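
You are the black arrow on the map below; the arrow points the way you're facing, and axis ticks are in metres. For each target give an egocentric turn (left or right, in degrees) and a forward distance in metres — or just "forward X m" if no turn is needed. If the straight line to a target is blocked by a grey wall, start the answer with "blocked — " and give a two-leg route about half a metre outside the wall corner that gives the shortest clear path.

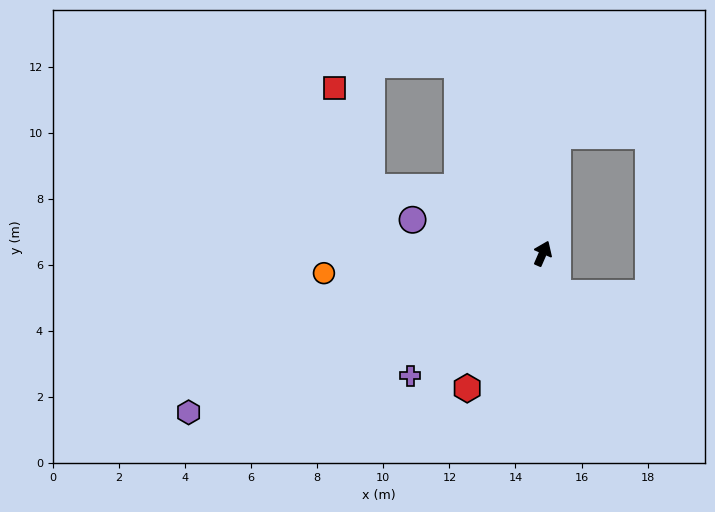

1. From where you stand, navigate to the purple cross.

turn left 156°, forward 5.5 m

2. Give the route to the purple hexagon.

turn left 138°, forward 11.7 m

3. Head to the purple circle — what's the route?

turn left 99°, forward 4.1 m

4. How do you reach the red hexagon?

turn left 174°, forward 4.7 m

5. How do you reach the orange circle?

turn left 119°, forward 6.6 m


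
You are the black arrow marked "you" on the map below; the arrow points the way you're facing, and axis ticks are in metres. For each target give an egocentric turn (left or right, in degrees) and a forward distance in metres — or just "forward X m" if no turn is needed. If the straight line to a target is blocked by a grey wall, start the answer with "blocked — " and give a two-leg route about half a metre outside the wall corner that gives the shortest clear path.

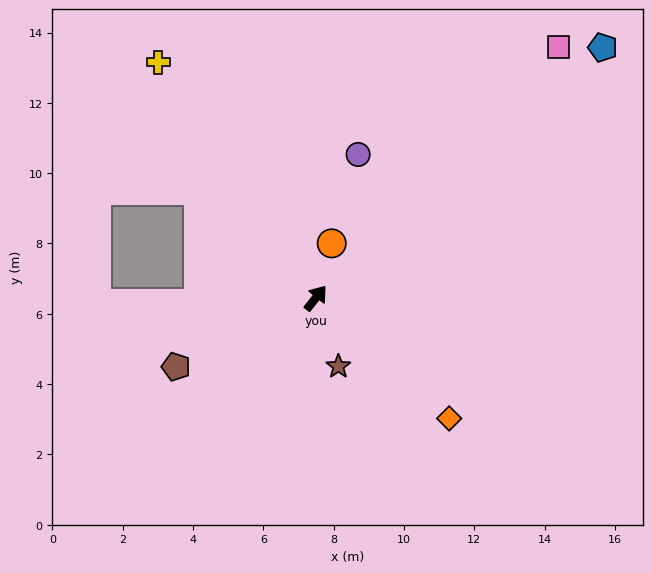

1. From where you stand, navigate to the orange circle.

turn left 22°, forward 1.6 m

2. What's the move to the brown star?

turn right 123°, forward 2.0 m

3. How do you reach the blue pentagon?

turn right 10°, forward 10.8 m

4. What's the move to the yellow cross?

turn left 72°, forward 8.1 m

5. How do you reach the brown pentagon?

turn left 155°, forward 4.4 m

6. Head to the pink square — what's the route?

turn right 6°, forward 9.9 m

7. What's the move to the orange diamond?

turn right 94°, forward 5.1 m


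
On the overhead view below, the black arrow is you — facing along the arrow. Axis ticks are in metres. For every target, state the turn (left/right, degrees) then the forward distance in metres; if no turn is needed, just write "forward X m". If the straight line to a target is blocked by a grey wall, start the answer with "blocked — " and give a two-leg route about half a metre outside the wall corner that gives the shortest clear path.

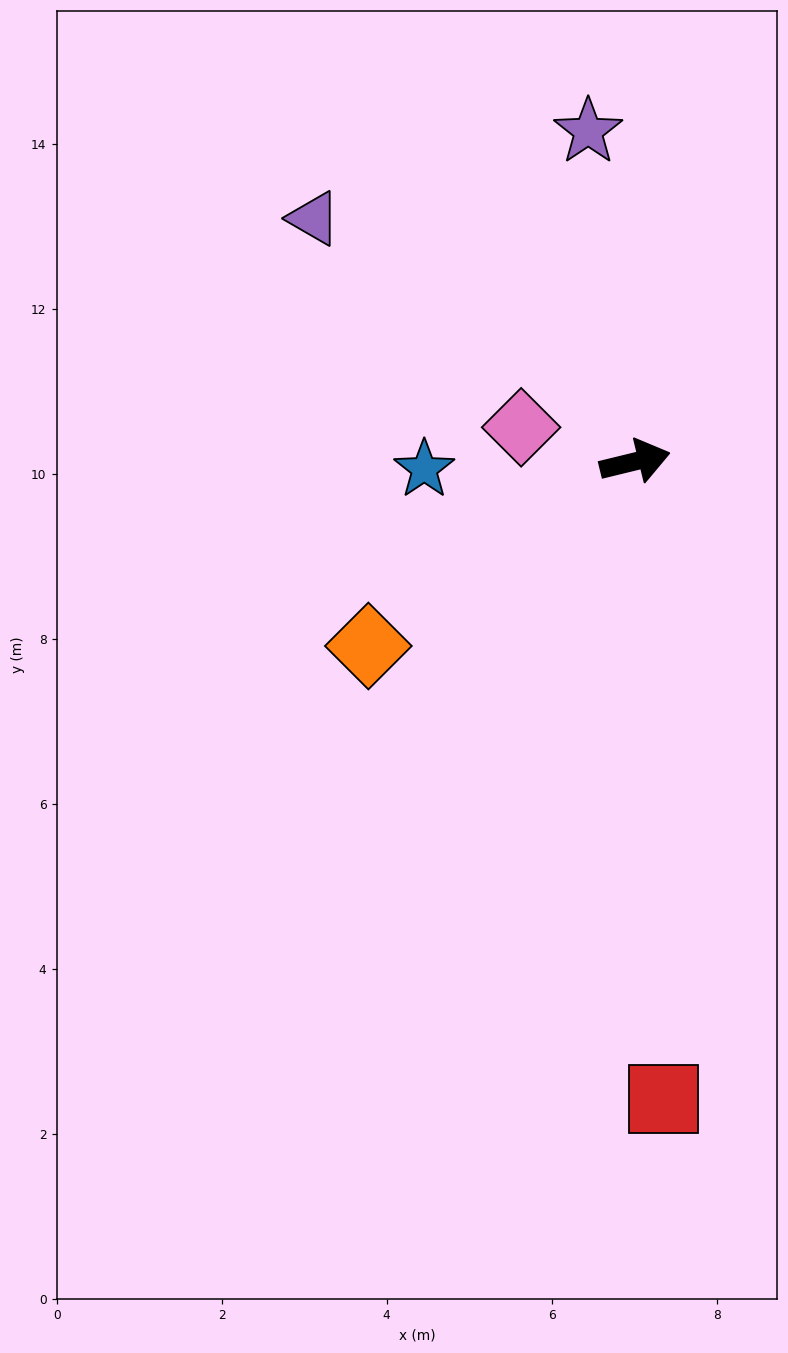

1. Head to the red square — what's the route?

turn right 101°, forward 7.7 m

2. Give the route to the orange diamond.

turn right 159°, forward 3.9 m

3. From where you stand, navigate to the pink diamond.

turn left 150°, forward 1.4 m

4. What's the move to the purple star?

turn left 84°, forward 4.0 m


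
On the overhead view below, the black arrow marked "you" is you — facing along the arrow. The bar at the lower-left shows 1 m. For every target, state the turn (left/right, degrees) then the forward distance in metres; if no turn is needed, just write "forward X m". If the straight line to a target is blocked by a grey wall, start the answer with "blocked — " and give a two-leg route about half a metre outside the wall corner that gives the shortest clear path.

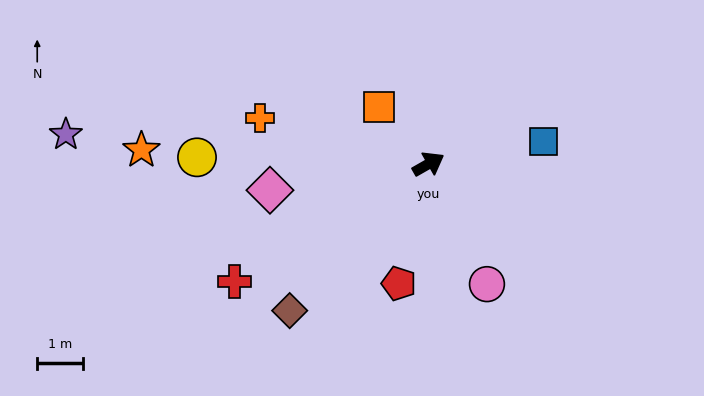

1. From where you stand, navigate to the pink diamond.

turn left 160°, forward 3.5 m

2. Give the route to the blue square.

turn right 19°, forward 2.6 m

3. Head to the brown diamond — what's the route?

turn right 163°, forward 4.5 m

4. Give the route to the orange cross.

turn left 135°, forward 3.9 m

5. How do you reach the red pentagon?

turn right 134°, forward 2.7 m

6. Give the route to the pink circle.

turn right 94°, forward 3.0 m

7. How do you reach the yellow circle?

turn left 149°, forward 5.1 m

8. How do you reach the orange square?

turn left 102°, forward 1.7 m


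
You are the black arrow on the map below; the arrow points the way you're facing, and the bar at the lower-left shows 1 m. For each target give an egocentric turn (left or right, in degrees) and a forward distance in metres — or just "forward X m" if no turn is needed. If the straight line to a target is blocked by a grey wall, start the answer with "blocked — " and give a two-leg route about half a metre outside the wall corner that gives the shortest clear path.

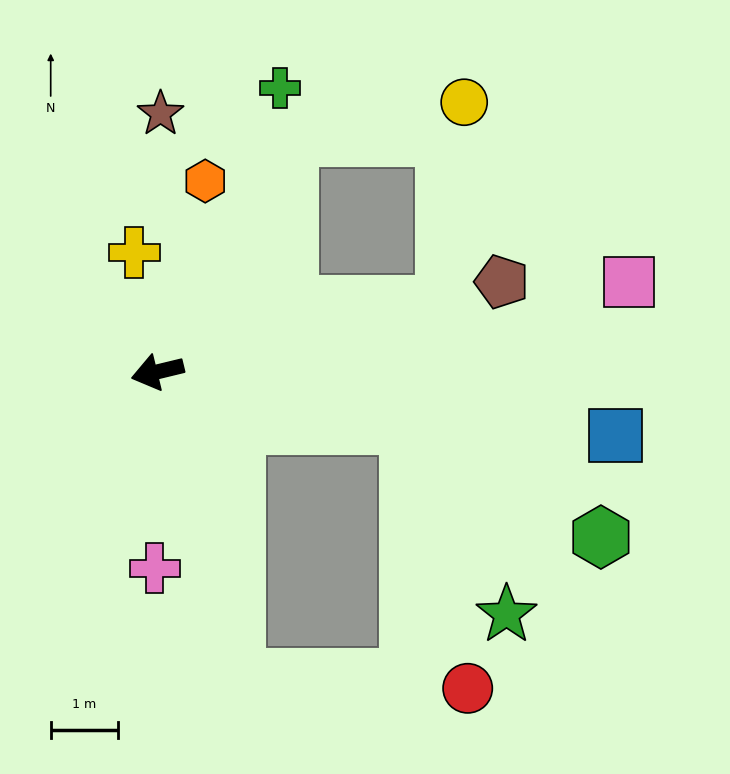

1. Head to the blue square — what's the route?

turn left 158°, forward 6.8 m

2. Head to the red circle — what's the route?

blocked — turn left 154°, forward 3.8 m, then turn right 65°, forward 4.0 m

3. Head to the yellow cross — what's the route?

turn right 93°, forward 1.8 m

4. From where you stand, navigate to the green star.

blocked — turn left 154°, forward 3.8 m, then turn right 50°, forward 3.1 m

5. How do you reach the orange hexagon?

turn right 118°, forward 2.9 m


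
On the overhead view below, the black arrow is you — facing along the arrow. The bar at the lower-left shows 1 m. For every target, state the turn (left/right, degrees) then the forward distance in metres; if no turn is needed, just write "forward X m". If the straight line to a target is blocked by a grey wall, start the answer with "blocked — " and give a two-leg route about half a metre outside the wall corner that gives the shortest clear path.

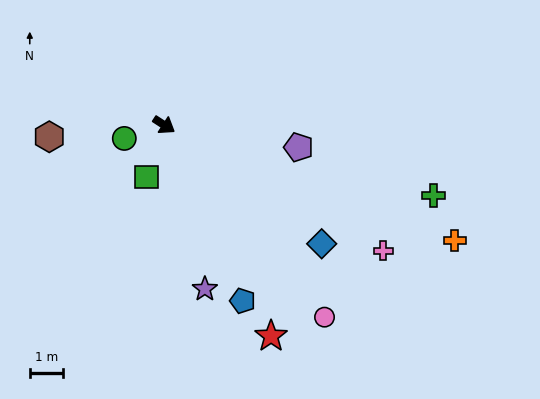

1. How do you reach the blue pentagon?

turn right 33°, forward 5.7 m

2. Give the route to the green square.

turn right 76°, forward 1.6 m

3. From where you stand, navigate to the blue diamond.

turn right 4°, forward 5.9 m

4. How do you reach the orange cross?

turn left 11°, forward 9.3 m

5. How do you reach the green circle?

turn right 128°, forward 1.2 m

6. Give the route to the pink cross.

turn left 3°, forward 7.5 m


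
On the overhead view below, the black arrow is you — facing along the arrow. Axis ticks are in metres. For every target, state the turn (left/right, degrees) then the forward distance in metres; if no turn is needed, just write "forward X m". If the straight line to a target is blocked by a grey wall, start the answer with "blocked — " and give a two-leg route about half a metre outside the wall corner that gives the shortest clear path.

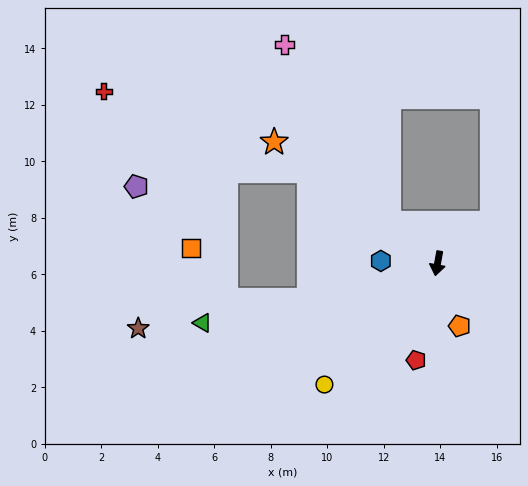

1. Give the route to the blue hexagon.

turn right 82°, forward 2.0 m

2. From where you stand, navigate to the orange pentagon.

turn left 30°, forward 2.3 m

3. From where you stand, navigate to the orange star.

turn right 116°, forward 7.2 m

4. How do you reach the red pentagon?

turn right 2°, forward 3.5 m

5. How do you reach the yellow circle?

turn right 33°, forward 5.9 m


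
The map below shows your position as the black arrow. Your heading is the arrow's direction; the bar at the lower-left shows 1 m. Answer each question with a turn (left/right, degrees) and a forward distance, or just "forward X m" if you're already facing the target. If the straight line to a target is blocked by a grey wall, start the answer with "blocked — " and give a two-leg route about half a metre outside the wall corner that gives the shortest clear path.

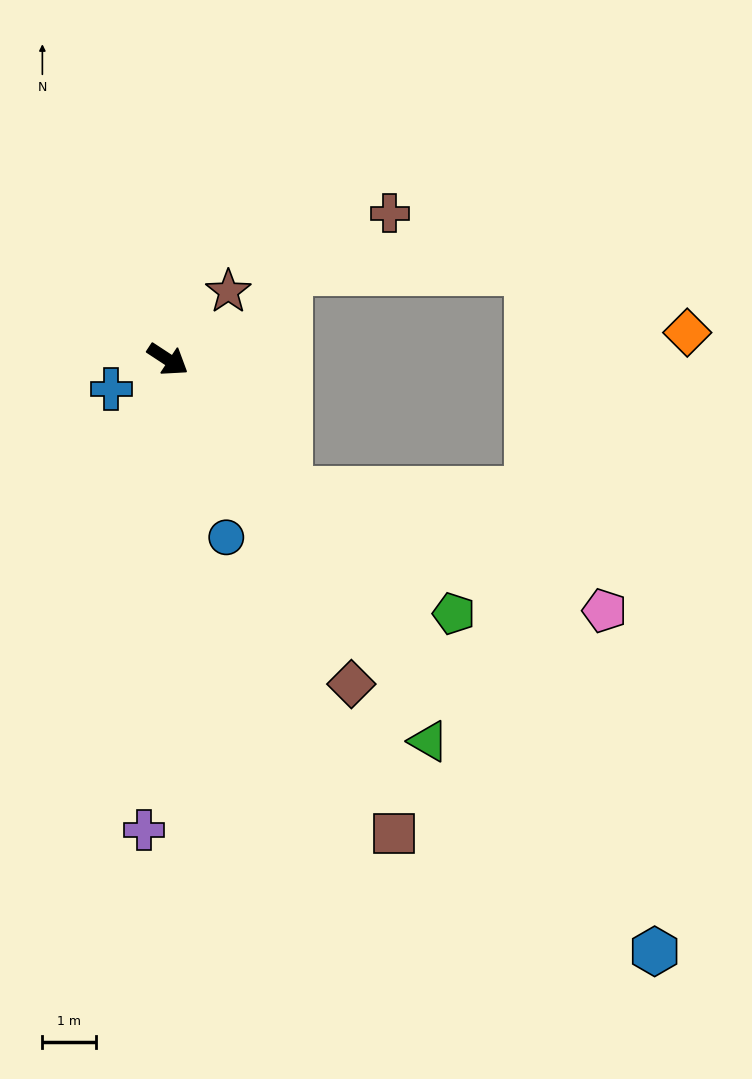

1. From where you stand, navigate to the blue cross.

turn right 119°, forward 1.2 m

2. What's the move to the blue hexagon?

turn right 17°, forward 14.2 m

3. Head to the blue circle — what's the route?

turn right 39°, forward 3.5 m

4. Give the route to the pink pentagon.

blocked — turn right 14°, forward 3.3 m, then turn left 26°, forward 6.3 m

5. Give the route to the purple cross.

turn right 60°, forward 8.7 m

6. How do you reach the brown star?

turn left 82°, forward 1.7 m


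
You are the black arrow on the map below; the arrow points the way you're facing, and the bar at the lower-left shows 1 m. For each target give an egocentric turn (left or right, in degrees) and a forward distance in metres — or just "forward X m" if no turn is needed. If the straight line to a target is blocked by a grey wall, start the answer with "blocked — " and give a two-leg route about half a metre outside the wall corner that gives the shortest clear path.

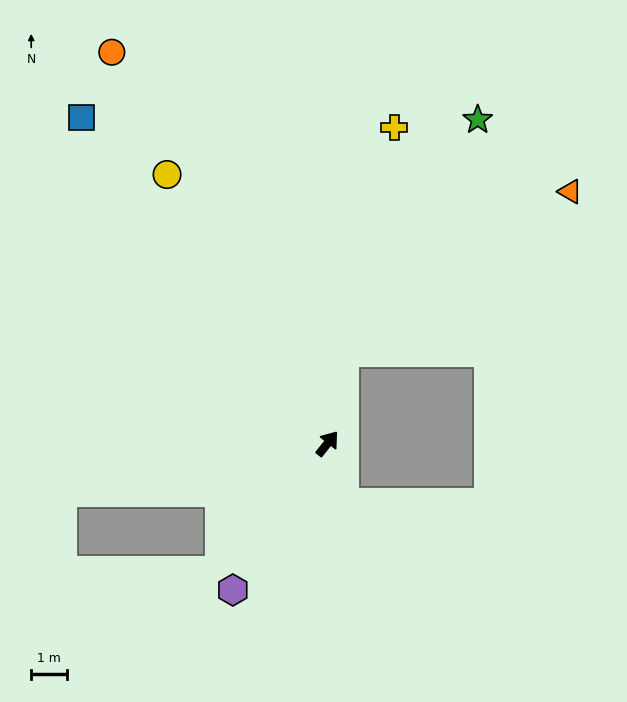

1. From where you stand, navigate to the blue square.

turn left 75°, forward 11.5 m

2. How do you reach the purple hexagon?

turn right 175°, forward 4.9 m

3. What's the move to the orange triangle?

blocked — turn left 28°, forward 2.6 m, then turn right 44°, forward 7.8 m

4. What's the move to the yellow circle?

turn left 69°, forward 8.8 m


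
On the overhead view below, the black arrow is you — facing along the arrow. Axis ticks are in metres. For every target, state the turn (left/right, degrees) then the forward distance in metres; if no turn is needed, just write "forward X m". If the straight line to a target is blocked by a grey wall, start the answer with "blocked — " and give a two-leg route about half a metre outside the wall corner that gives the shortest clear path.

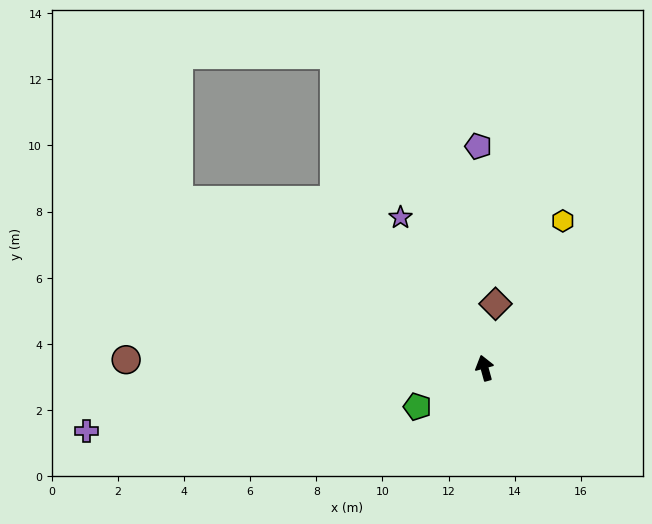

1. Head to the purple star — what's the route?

turn left 14°, forward 5.2 m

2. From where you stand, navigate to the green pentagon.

turn left 105°, forward 2.3 m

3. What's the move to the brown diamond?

turn right 25°, forward 2.0 m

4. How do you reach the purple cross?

turn left 84°, forward 12.2 m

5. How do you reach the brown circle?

turn left 73°, forward 10.8 m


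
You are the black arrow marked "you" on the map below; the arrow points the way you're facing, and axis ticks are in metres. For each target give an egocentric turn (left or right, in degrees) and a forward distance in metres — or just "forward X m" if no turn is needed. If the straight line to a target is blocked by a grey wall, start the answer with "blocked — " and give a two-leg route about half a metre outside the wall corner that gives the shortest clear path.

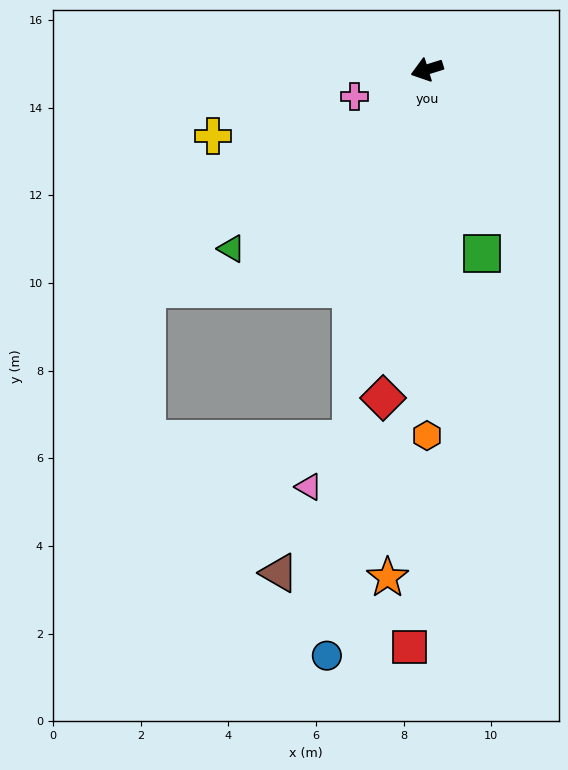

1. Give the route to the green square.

turn left 89°, forward 4.4 m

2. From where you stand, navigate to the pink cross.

turn left 3°, forward 1.8 m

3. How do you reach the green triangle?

turn left 25°, forward 6.0 m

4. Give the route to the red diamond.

turn left 65°, forward 7.6 m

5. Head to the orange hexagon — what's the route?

turn left 73°, forward 8.3 m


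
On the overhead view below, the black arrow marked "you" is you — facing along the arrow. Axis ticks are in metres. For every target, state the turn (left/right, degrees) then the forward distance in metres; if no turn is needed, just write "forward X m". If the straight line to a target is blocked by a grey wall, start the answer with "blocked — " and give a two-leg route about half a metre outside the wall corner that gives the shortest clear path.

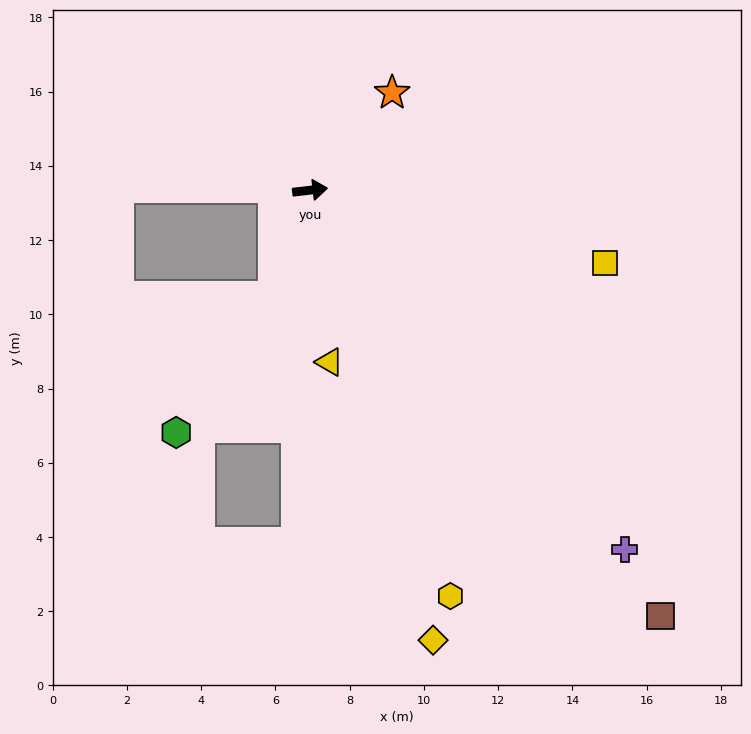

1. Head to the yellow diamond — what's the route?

turn right 81°, forward 12.6 m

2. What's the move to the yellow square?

turn right 21°, forward 8.2 m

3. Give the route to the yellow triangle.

turn right 90°, forward 4.7 m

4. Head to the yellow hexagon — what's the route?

turn right 78°, forward 11.6 m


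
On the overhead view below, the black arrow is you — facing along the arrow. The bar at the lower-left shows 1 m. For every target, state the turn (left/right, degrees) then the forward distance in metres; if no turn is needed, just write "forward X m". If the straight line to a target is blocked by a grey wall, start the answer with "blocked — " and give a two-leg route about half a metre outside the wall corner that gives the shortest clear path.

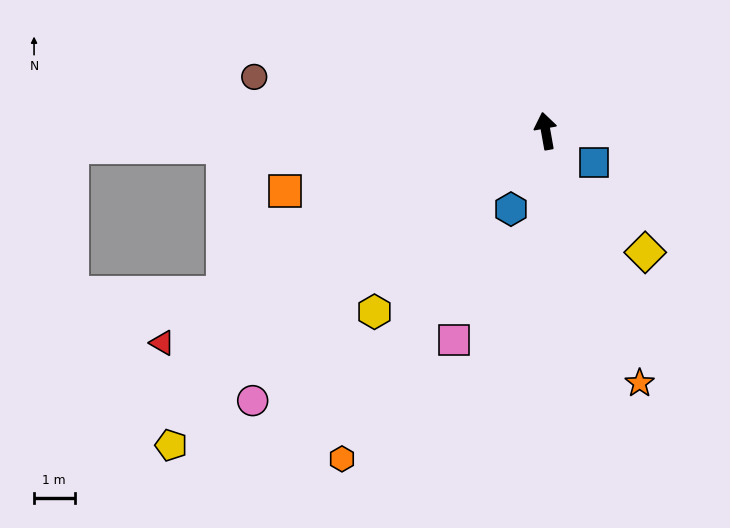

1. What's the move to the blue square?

turn right 133°, forward 1.4 m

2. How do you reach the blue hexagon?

turn left 146°, forward 2.1 m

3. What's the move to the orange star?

turn right 170°, forward 6.6 m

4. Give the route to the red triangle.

turn left 109°, forward 10.8 m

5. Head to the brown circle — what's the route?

turn left 69°, forward 7.3 m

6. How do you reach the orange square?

turn left 93°, forward 6.6 m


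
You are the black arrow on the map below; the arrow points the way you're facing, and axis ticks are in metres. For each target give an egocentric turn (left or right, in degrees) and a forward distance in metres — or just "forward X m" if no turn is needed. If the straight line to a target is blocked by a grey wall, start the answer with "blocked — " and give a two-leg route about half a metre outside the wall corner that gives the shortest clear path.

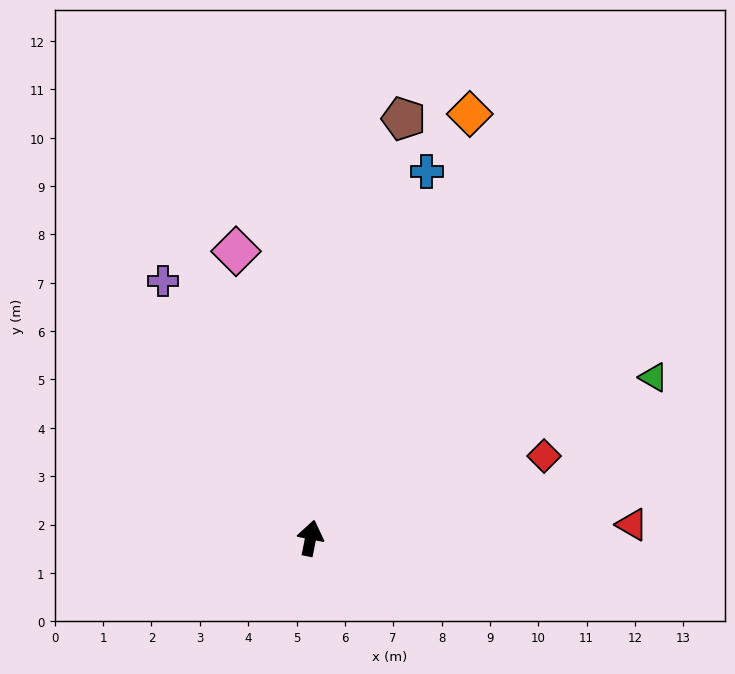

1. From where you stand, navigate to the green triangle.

turn right 54°, forward 7.8 m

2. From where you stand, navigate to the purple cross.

turn left 41°, forward 6.1 m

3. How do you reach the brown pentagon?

forward 8.9 m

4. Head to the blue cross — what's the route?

turn right 6°, forward 8.0 m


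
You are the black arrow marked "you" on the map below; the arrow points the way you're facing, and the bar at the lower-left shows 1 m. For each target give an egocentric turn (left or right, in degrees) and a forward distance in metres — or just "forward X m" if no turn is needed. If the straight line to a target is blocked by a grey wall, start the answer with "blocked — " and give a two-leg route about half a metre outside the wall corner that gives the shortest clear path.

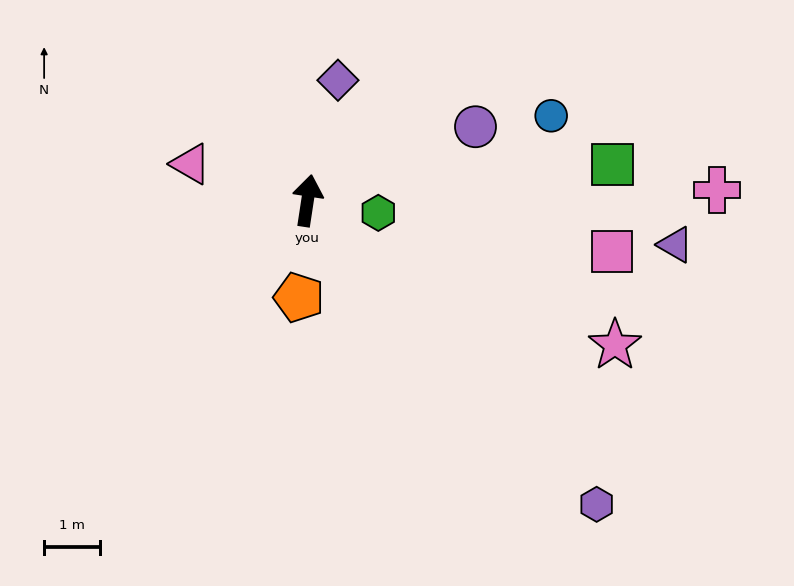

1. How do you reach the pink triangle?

turn left 81°, forward 2.2 m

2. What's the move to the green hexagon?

turn right 91°, forward 1.3 m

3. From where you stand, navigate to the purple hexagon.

turn right 128°, forward 7.6 m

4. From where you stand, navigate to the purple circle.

turn right 58°, forward 3.3 m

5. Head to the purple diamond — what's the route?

turn right 6°, forward 2.2 m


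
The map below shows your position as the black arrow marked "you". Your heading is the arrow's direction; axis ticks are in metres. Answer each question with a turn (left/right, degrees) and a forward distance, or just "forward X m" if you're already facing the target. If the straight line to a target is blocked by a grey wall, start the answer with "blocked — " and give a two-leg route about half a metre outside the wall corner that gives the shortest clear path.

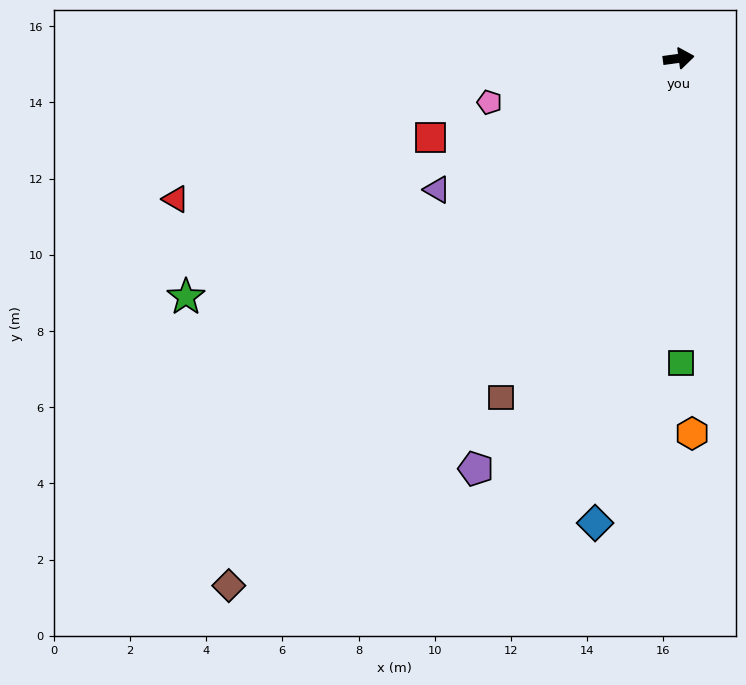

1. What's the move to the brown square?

turn right 125°, forward 10.1 m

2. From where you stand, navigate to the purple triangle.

turn right 159°, forward 7.2 m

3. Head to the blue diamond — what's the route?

turn right 108°, forward 12.4 m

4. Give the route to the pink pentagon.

turn right 175°, forward 5.1 m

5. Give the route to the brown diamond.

turn right 138°, forward 18.2 m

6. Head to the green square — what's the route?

turn right 97°, forward 8.0 m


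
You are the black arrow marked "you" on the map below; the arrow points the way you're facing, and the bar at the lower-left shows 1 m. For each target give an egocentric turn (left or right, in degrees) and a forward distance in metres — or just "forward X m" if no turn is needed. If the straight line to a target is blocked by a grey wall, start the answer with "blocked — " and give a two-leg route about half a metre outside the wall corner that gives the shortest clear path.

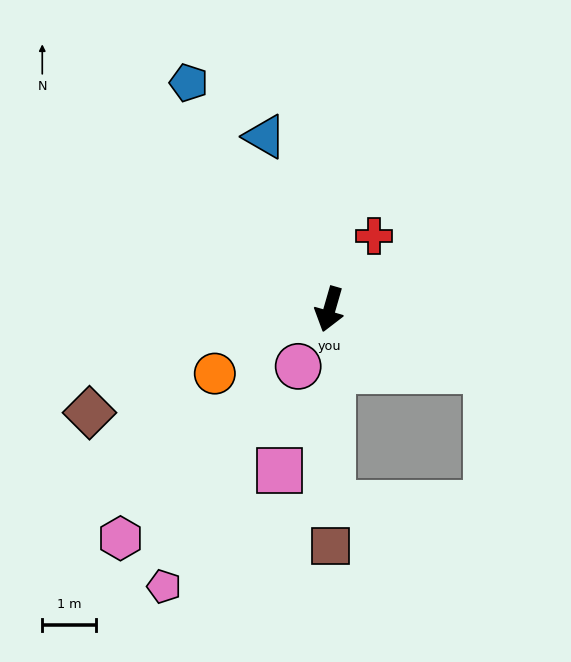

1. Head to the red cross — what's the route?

turn left 165°, forward 1.6 m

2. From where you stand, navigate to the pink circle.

turn right 13°, forward 1.2 m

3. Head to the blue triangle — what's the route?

turn right 143°, forward 3.4 m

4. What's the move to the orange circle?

turn right 45°, forward 2.5 m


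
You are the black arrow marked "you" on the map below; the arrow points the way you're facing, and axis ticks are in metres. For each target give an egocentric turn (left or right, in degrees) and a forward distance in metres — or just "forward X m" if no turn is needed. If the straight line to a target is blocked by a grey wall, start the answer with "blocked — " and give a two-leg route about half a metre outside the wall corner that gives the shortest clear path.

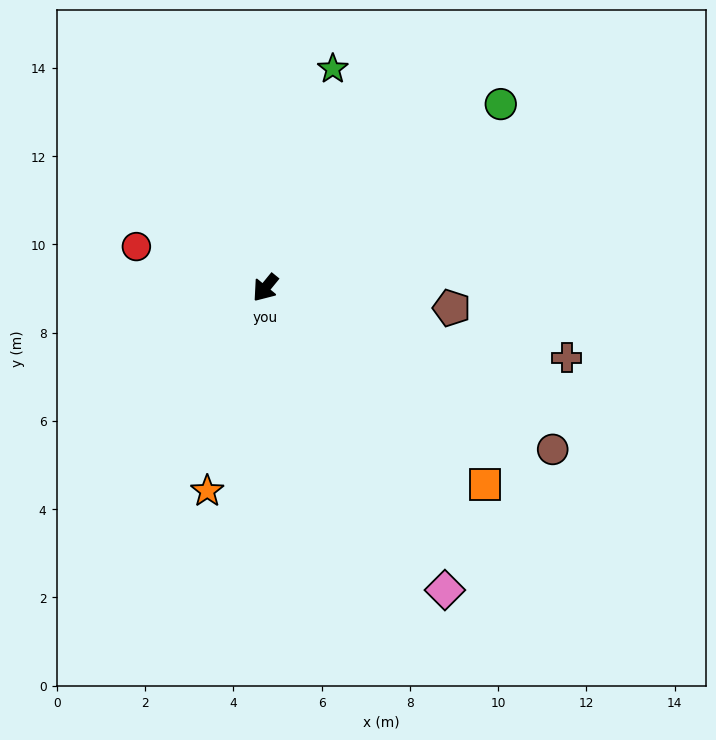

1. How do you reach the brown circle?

turn left 100°, forward 7.5 m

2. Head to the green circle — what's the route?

turn left 167°, forward 6.8 m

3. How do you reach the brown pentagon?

turn left 123°, forward 4.2 m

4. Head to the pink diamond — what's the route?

turn left 70°, forward 8.0 m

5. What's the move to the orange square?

turn left 88°, forward 6.7 m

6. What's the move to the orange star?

turn left 23°, forward 4.8 m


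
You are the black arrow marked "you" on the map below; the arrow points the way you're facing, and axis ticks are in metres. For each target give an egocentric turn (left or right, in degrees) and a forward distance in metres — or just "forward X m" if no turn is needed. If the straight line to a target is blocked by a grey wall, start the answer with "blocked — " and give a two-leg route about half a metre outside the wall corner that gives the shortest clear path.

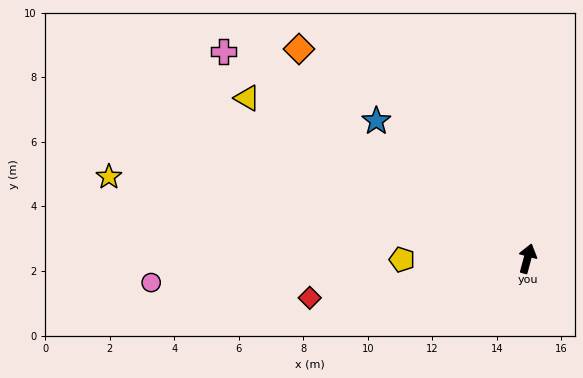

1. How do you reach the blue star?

turn left 63°, forward 6.3 m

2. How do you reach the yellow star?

turn left 94°, forward 13.2 m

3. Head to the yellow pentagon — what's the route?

turn left 106°, forward 3.9 m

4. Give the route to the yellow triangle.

turn left 75°, forward 10.0 m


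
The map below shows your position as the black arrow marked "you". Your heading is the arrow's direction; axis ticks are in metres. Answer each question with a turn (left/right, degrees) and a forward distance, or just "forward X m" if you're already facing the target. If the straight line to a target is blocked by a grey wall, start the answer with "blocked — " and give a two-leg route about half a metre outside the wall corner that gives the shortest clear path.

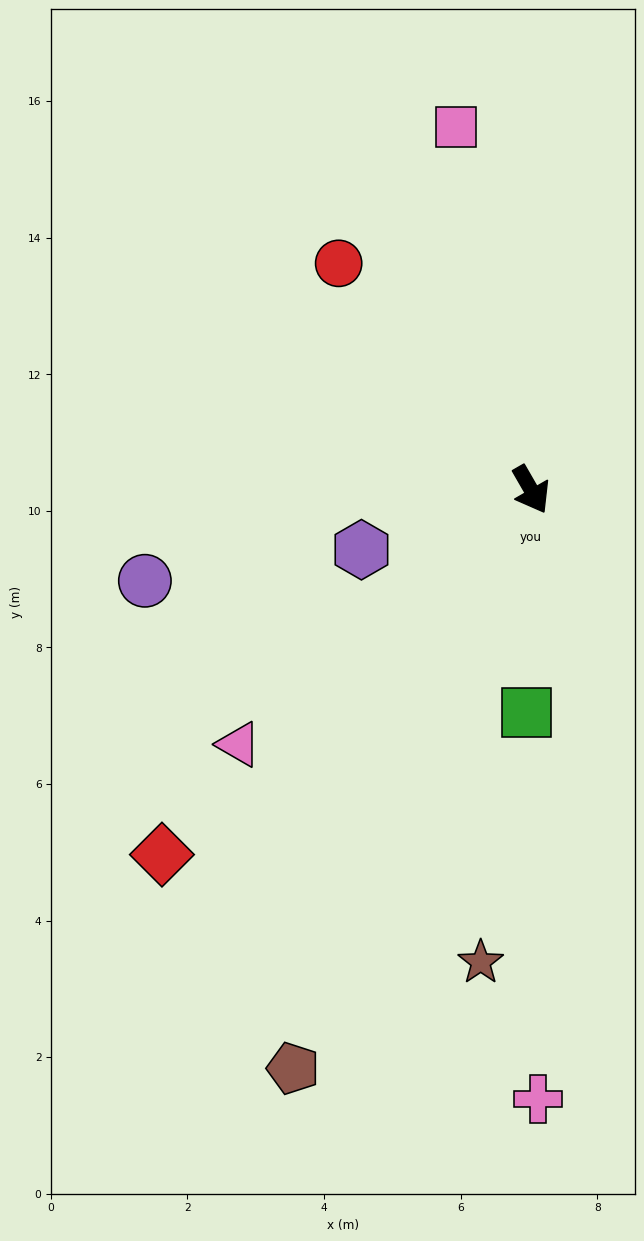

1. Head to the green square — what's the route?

turn right 31°, forward 3.3 m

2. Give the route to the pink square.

turn left 162°, forward 5.4 m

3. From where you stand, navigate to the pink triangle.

turn right 79°, forward 5.7 m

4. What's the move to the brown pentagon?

turn right 52°, forward 9.2 m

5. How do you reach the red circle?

turn right 170°, forward 4.4 m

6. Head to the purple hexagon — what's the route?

turn right 100°, forward 2.6 m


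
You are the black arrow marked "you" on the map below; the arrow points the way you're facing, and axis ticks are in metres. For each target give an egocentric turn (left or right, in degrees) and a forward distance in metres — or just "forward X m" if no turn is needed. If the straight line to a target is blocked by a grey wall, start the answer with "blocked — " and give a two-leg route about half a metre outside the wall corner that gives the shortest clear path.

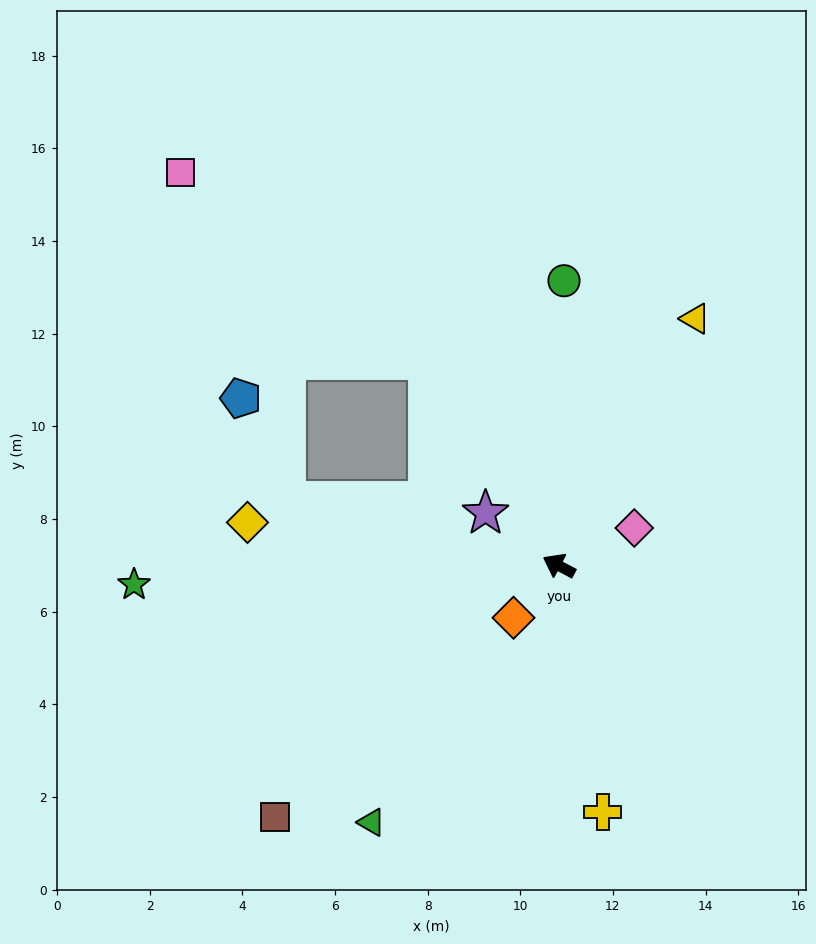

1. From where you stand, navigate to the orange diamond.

turn left 77°, forward 1.5 m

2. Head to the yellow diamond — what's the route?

turn left 20°, forward 6.8 m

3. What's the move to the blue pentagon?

blocked — turn left 14°, forward 6.0 m, then turn right 52°, forward 2.4 m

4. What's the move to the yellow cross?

turn left 128°, forward 5.4 m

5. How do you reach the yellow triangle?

turn right 91°, forward 6.1 m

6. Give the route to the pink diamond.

turn right 126°, forward 1.8 m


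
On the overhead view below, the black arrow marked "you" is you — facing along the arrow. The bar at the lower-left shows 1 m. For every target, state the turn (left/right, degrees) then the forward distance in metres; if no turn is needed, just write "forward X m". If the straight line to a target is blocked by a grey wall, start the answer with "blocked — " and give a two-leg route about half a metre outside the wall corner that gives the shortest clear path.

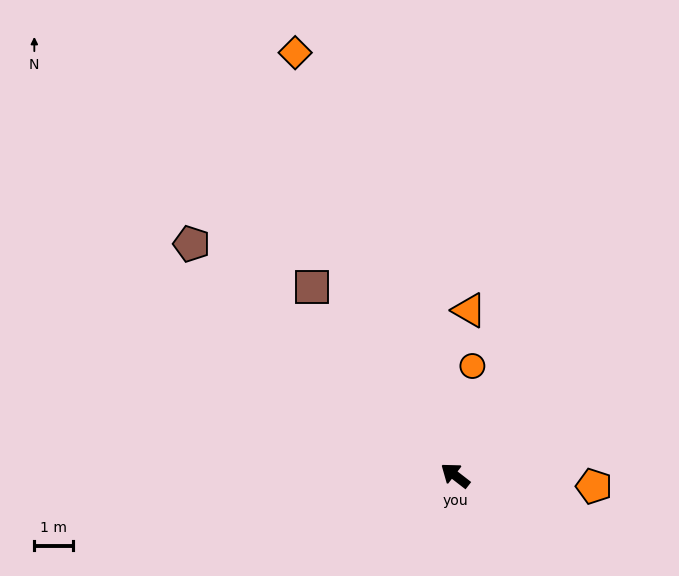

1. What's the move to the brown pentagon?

turn right 4°, forward 9.1 m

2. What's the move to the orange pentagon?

turn right 147°, forward 3.6 m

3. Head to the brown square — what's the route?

turn right 15°, forward 6.1 m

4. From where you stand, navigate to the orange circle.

turn right 61°, forward 2.9 m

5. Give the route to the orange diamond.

turn right 31°, forward 11.7 m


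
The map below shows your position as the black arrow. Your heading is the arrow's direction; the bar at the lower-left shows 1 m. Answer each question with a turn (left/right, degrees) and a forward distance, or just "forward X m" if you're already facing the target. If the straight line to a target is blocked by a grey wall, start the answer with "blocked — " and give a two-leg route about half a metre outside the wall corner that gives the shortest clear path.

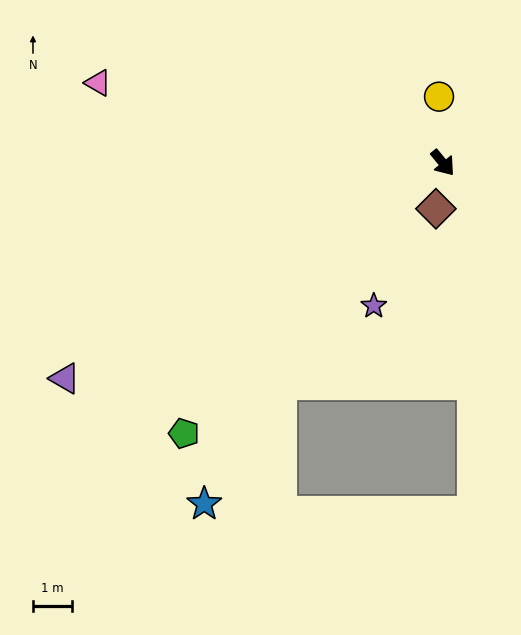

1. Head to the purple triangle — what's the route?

turn right 100°, forward 11.0 m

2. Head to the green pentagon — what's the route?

turn right 83°, forward 9.5 m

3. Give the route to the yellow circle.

turn left 144°, forward 1.7 m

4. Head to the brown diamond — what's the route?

turn right 48°, forward 1.2 m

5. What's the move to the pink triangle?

turn right 142°, forward 9.0 m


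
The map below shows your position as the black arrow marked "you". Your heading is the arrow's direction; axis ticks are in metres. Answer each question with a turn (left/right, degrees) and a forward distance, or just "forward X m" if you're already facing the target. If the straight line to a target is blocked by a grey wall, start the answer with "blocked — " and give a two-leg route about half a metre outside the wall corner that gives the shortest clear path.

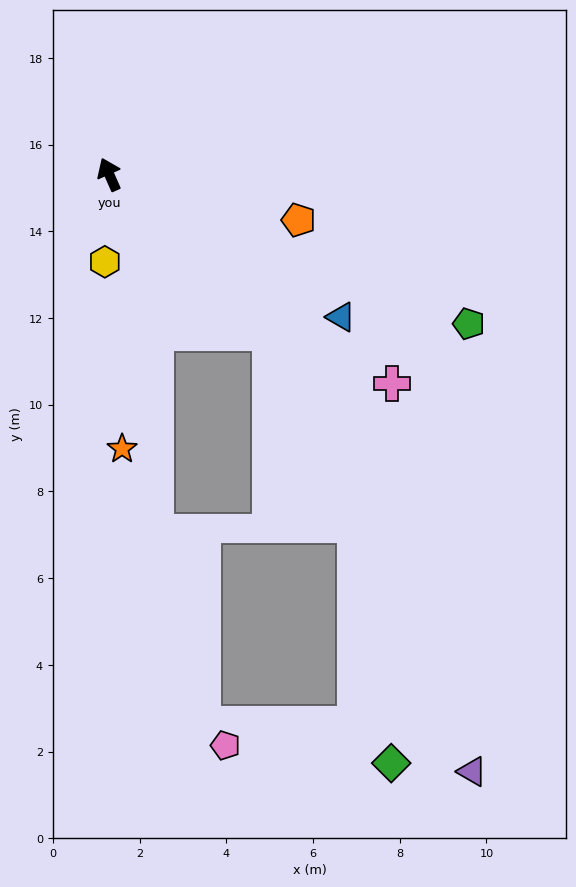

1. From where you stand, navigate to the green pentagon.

turn right 136°, forward 9.0 m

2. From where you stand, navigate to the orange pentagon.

turn right 127°, forward 4.5 m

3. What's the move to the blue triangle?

turn right 145°, forward 6.3 m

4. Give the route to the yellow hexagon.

turn left 153°, forward 2.0 m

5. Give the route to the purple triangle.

blocked — turn right 158°, forward 5.2 m, then turn right 21°, forward 11.1 m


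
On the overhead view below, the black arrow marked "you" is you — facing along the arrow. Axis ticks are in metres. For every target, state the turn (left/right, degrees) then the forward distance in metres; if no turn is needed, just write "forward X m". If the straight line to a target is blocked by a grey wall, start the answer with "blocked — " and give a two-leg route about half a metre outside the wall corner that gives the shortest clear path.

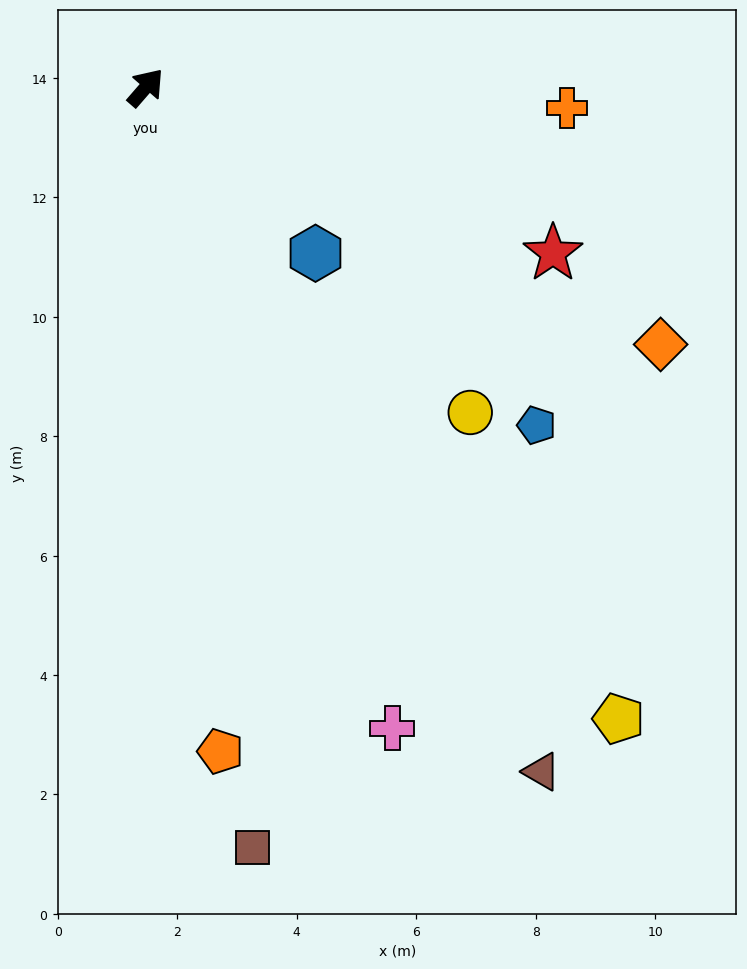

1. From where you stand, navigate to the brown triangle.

turn right 109°, forward 13.2 m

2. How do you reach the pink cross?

turn right 118°, forward 11.5 m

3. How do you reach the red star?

turn right 71°, forward 7.4 m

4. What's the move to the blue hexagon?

turn right 93°, forward 4.0 m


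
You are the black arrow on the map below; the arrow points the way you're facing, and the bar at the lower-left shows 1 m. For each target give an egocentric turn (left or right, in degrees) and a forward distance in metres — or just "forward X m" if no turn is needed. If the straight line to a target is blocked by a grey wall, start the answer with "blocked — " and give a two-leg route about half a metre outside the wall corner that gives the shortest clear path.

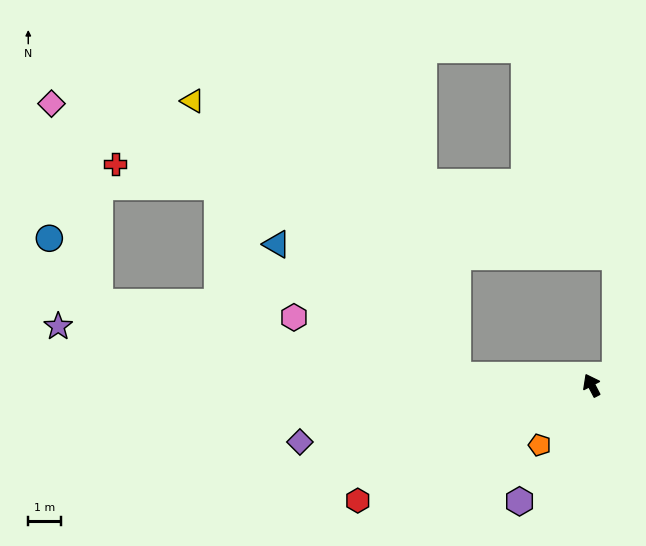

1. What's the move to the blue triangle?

blocked — turn left 59°, forward 4.2 m, then turn right 33°, forward 6.9 m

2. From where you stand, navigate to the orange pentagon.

turn left 111°, forward 2.4 m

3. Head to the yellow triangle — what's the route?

blocked — turn left 59°, forward 4.2 m, then turn right 43°, forward 11.8 m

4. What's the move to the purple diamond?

turn left 73°, forward 9.2 m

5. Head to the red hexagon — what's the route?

turn left 89°, forward 8.0 m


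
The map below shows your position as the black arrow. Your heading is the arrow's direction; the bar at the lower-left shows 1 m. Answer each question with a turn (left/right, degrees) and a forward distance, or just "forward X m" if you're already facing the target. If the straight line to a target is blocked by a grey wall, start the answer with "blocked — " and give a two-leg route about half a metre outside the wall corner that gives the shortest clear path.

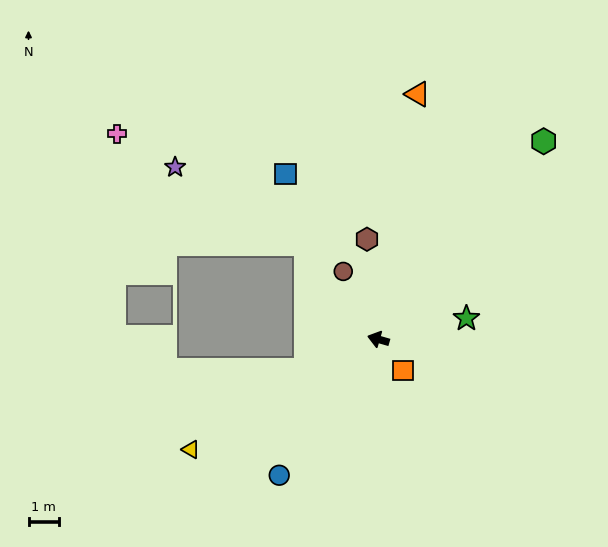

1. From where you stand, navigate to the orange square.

turn left 144°, forward 1.3 m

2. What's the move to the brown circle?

turn right 47°, forward 2.5 m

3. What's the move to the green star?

turn right 151°, forward 3.0 m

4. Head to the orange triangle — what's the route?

turn right 83°, forward 8.2 m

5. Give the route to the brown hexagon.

turn right 67°, forward 3.3 m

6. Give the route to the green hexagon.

turn right 114°, forward 8.5 m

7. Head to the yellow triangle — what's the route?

turn left 47°, forward 7.2 m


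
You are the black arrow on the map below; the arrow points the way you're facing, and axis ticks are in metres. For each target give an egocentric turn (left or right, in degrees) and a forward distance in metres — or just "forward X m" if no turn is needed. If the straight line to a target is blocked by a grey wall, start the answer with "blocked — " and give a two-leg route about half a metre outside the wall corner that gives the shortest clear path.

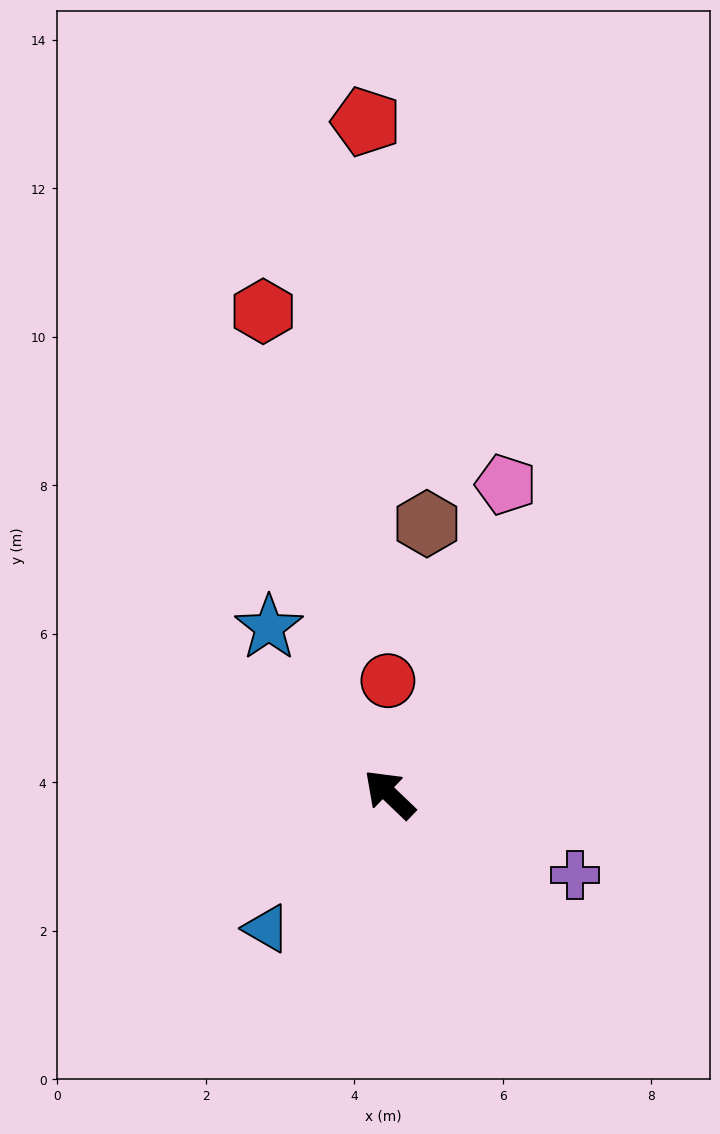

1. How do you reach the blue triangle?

turn left 91°, forward 2.5 m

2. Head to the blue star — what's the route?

turn right 10°, forward 2.8 m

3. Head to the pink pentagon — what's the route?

turn right 67°, forward 4.5 m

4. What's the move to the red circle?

turn right 46°, forward 1.5 m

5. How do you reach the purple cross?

turn right 160°, forward 2.7 m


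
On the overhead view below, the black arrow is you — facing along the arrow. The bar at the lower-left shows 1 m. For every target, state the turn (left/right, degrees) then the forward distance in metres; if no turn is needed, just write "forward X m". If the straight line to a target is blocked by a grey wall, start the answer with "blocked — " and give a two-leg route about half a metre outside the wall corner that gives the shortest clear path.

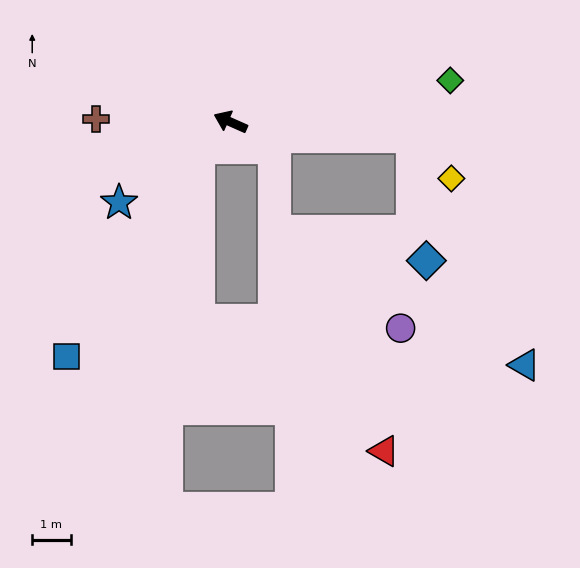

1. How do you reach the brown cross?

turn left 23°, forward 3.5 m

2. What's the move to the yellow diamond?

blocked — turn right 161°, forward 4.8 m, then turn right 42°, forward 1.5 m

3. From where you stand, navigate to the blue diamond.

blocked — turn right 161°, forward 4.8 m, then turn right 79°, forward 3.2 m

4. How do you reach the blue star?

turn left 60°, forward 3.6 m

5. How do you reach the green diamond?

turn right 145°, forward 5.8 m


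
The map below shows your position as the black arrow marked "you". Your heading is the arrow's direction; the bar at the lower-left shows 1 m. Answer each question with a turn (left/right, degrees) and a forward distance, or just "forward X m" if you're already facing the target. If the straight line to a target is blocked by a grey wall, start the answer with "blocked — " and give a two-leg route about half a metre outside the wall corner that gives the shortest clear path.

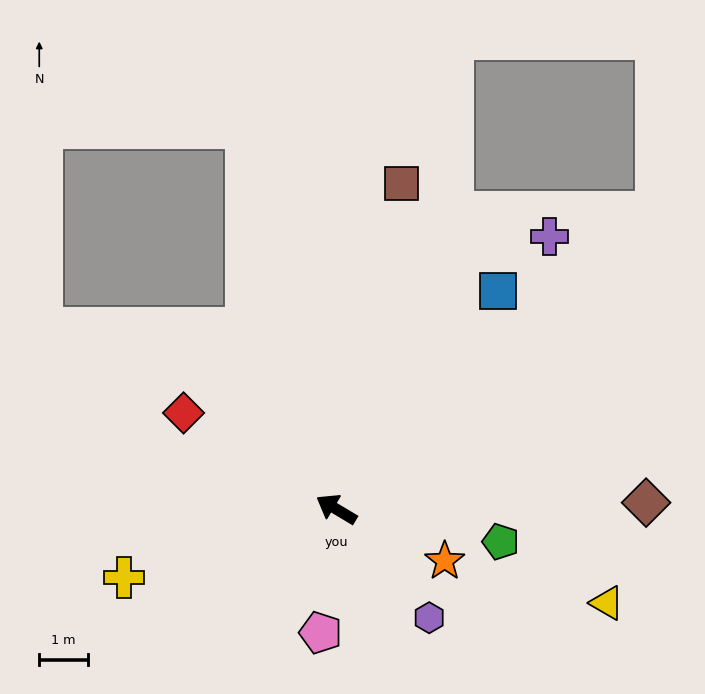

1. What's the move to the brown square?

turn right 70°, forward 6.9 m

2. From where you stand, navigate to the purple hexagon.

turn left 161°, forward 3.0 m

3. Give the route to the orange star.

turn right 175°, forward 2.5 m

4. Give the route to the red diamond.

forward 3.7 m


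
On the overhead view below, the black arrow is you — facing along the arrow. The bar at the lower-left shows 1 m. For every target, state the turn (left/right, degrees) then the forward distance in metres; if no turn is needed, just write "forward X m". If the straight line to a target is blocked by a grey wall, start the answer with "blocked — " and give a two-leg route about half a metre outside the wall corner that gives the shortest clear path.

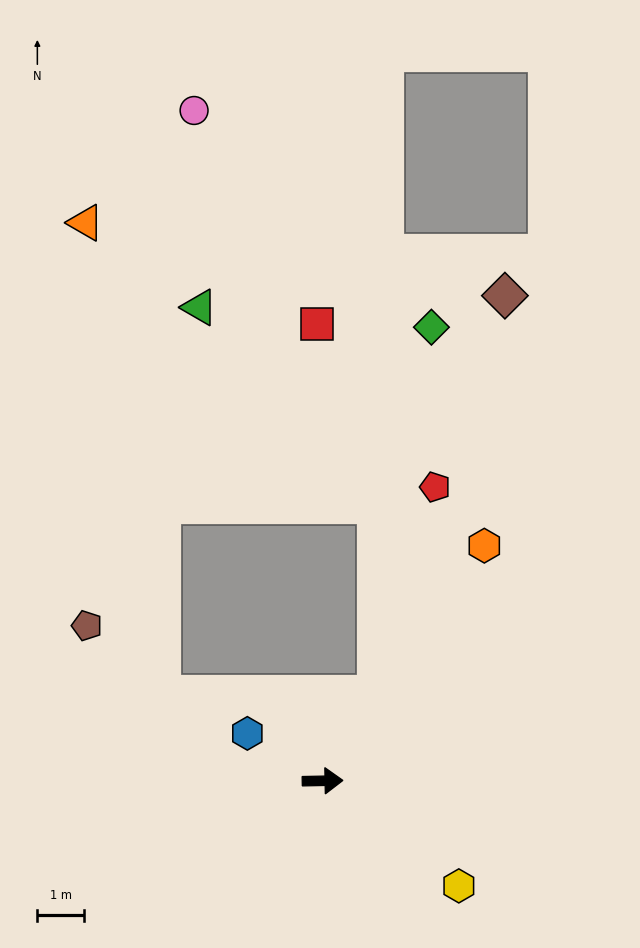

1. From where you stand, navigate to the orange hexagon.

turn left 54°, forward 6.1 m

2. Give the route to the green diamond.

blocked — turn left 56°, forward 2.2 m, then turn left 25°, forward 7.9 m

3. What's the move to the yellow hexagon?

turn right 39°, forward 3.7 m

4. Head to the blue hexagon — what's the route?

turn left 147°, forward 1.9 m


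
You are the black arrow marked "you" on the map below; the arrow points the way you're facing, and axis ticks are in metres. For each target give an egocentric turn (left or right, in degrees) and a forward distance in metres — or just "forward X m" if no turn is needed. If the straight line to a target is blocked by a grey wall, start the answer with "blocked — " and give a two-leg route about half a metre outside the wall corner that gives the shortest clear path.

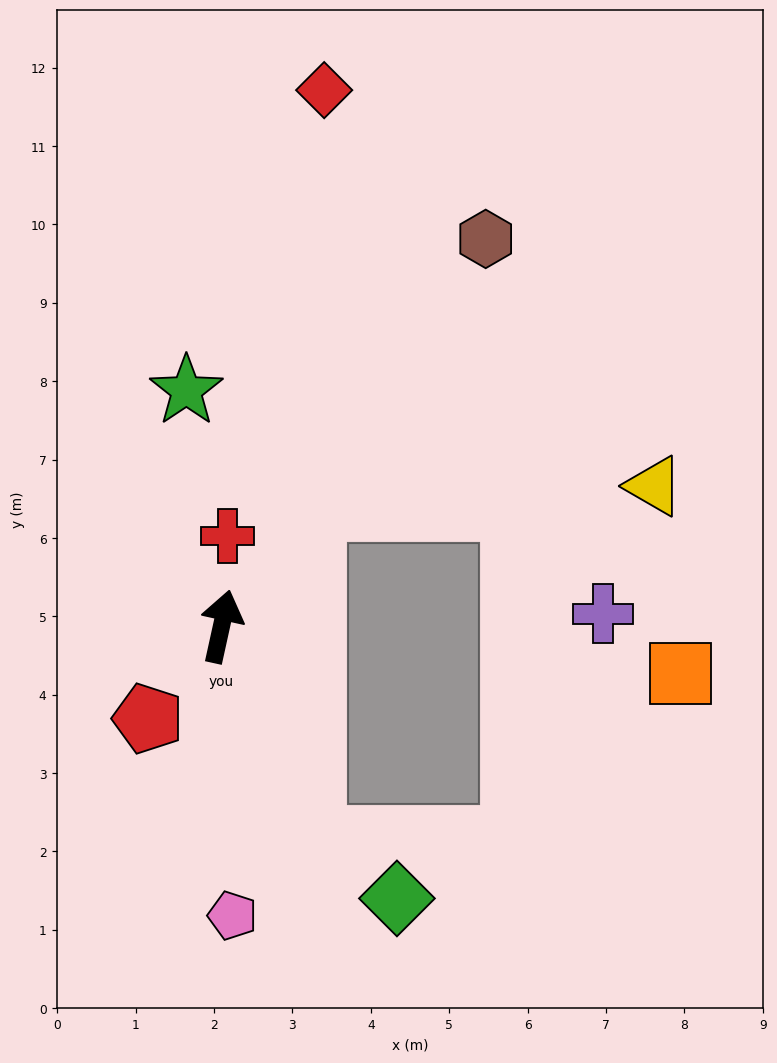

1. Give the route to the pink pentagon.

turn right 165°, forward 3.7 m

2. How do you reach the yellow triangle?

blocked — turn right 25°, forward 1.9 m, then turn right 49°, forward 4.4 m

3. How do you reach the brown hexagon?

turn right 22°, forward 6.0 m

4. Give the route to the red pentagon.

turn left 154°, forward 1.5 m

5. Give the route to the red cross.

turn left 9°, forward 1.2 m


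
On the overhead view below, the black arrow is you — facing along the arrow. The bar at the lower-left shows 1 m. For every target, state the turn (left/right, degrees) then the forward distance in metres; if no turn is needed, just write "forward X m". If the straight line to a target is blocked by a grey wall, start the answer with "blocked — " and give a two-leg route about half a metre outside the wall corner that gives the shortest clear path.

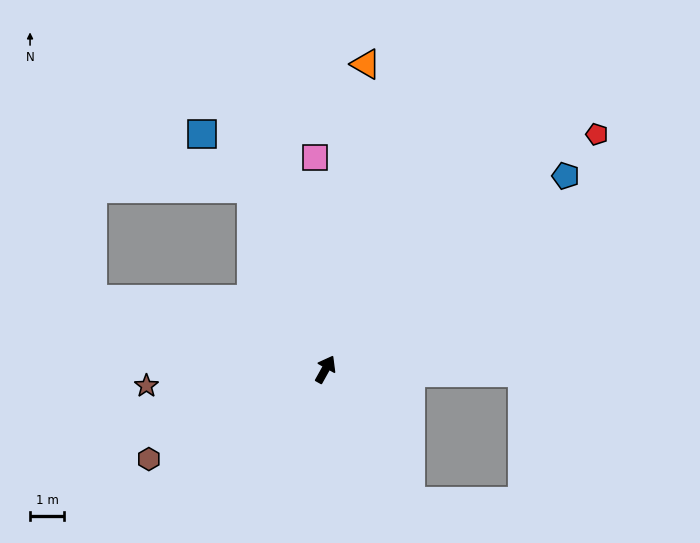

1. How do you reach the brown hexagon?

turn left 146°, forward 5.8 m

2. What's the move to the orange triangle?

turn left 22°, forward 9.0 m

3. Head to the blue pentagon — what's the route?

turn right 22°, forward 9.0 m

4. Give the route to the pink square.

turn left 32°, forward 6.2 m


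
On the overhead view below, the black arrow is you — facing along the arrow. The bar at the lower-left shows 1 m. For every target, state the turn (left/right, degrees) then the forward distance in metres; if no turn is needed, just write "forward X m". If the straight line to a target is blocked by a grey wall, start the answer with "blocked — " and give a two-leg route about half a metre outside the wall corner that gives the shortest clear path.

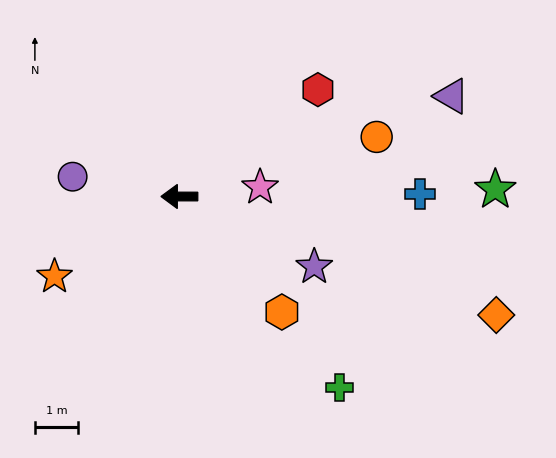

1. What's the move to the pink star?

turn right 173°, forward 1.9 m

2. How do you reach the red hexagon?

turn right 142°, forward 4.1 m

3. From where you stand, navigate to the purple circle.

turn right 10°, forward 2.5 m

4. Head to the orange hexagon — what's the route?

turn left 132°, forward 3.6 m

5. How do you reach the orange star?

turn left 33°, forward 3.4 m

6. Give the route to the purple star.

turn left 153°, forward 3.5 m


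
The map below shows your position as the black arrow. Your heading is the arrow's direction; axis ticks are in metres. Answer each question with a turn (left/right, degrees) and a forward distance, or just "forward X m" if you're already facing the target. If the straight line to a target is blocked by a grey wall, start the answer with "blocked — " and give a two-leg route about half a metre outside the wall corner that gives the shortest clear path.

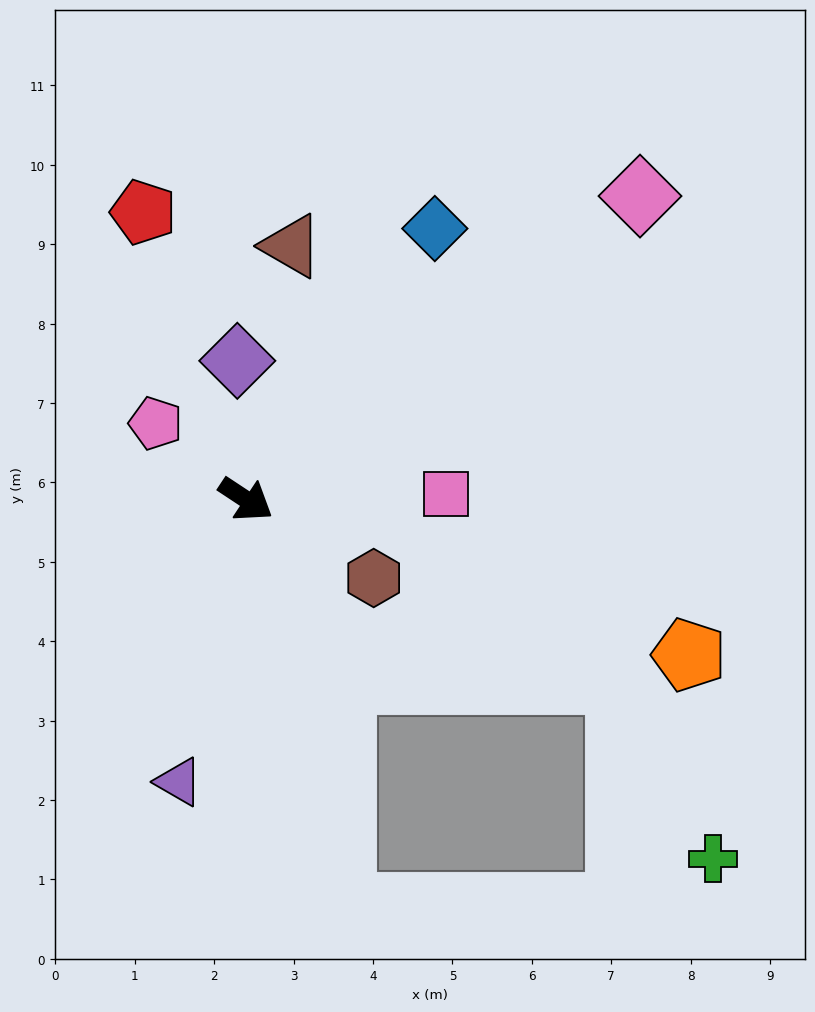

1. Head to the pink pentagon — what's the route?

turn left 173°, forward 1.5 m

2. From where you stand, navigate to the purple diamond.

turn left 127°, forward 1.7 m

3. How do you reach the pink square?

turn left 35°, forward 2.5 m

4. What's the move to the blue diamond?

turn left 89°, forward 4.2 m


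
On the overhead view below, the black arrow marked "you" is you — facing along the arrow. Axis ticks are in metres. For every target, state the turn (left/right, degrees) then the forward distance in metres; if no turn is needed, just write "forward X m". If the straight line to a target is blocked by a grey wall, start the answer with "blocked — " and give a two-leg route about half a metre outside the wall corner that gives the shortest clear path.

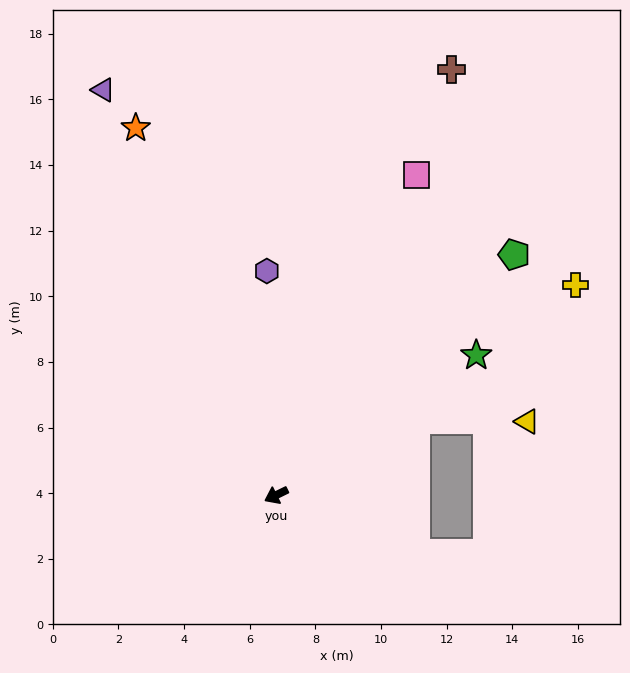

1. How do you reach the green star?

turn right 171°, forward 7.4 m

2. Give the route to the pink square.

turn right 140°, forward 10.7 m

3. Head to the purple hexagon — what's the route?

turn right 114°, forward 6.8 m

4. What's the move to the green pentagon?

turn right 161°, forward 10.3 m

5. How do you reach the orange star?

turn right 95°, forward 12.0 m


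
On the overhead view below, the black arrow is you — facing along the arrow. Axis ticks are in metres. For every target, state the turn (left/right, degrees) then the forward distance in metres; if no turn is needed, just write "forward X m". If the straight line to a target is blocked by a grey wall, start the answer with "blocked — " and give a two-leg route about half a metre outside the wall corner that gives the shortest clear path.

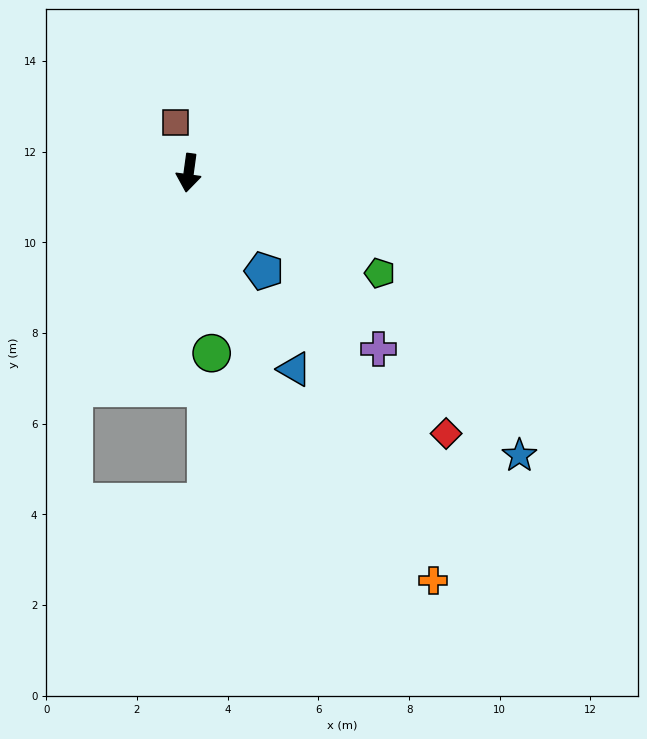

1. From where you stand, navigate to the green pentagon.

turn left 70°, forward 4.8 m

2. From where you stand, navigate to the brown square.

turn right 157°, forward 1.2 m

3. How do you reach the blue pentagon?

turn left 45°, forward 2.7 m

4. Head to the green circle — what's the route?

turn left 15°, forward 4.0 m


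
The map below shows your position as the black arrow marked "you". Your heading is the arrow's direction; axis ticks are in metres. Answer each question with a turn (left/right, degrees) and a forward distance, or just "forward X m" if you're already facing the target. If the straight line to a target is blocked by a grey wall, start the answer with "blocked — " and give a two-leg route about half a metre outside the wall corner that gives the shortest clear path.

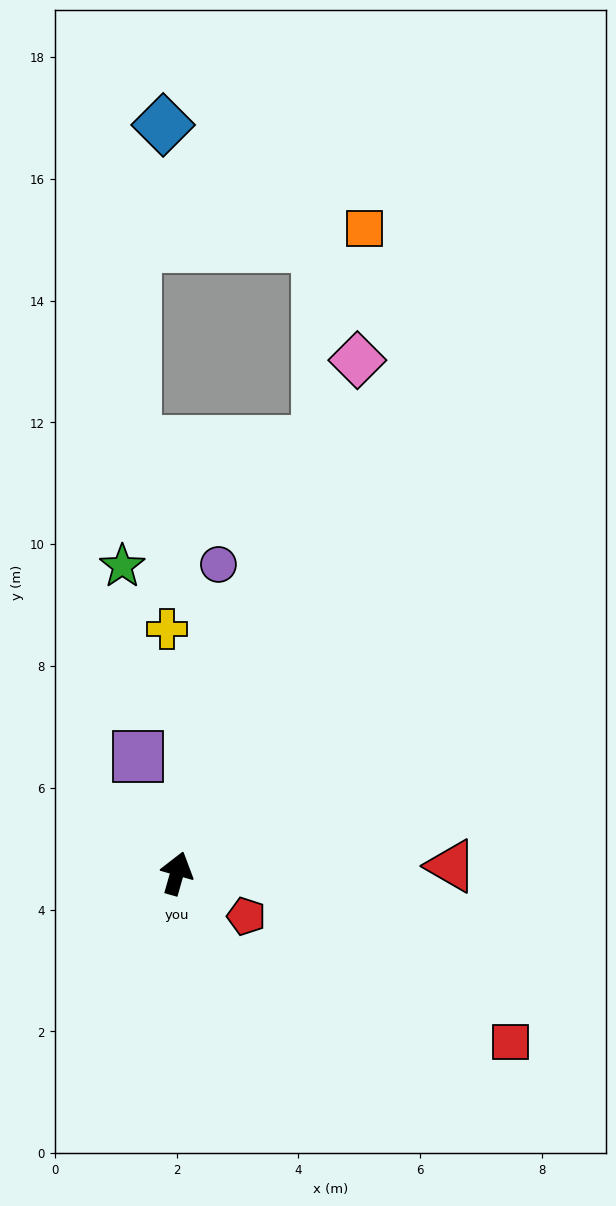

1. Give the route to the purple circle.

turn left 8°, forward 5.1 m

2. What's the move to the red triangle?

turn right 73°, forward 4.5 m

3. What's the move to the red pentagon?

turn right 106°, forward 1.3 m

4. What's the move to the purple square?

turn left 34°, forward 2.0 m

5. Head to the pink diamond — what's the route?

turn right 4°, forward 8.9 m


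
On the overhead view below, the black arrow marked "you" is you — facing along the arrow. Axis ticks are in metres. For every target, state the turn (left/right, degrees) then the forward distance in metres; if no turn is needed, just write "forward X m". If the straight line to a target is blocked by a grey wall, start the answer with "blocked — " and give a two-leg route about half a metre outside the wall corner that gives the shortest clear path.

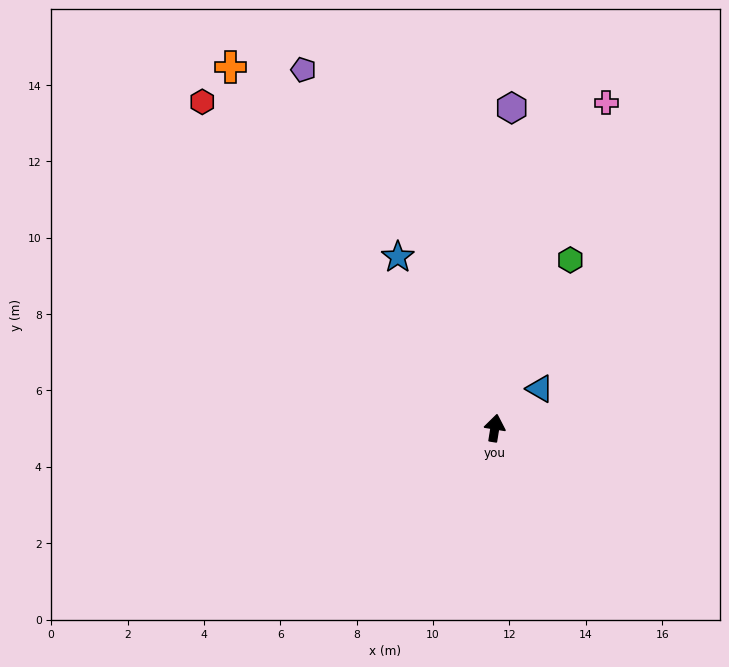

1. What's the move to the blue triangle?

turn right 40°, forward 1.6 m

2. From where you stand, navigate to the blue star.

turn left 39°, forward 5.1 m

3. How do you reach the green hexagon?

turn right 15°, forward 4.8 m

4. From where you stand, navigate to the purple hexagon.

turn left 6°, forward 8.4 m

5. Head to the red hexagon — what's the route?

turn left 51°, forward 11.5 m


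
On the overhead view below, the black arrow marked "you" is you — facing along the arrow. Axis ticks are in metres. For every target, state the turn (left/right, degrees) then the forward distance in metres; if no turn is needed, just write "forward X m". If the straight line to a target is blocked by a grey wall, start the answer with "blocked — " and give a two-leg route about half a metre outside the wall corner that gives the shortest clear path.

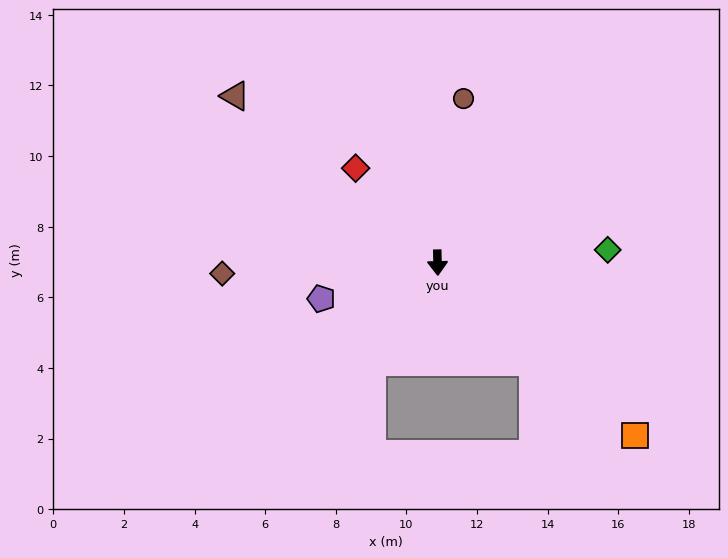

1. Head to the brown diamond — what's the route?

turn right 88°, forward 6.1 m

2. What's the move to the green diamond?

turn left 93°, forward 4.8 m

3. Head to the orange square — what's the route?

turn left 47°, forward 7.4 m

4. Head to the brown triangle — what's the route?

turn right 131°, forward 7.4 m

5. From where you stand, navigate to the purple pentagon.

turn right 74°, forward 3.4 m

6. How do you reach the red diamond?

turn right 140°, forward 3.5 m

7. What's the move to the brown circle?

turn left 170°, forward 4.7 m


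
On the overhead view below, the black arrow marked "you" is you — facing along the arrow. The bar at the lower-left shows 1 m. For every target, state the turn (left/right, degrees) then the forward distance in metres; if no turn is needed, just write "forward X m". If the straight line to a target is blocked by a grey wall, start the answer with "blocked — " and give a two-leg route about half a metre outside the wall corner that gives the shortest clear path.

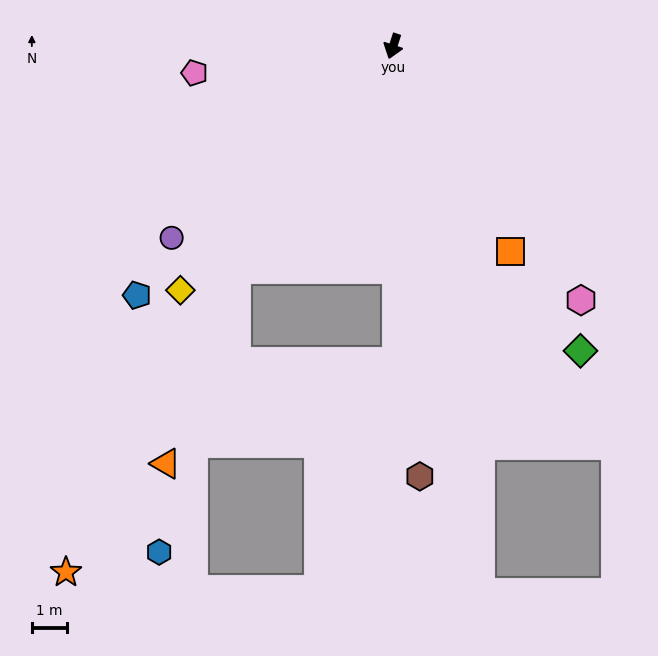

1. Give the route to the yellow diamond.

turn right 23°, forward 9.3 m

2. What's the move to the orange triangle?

blocked — turn right 17°, forward 7.8 m, then turn left 15°, forward 5.9 m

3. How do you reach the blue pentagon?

turn right 28°, forward 10.2 m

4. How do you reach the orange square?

turn left 48°, forward 6.8 m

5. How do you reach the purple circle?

turn right 31°, forward 8.4 m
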